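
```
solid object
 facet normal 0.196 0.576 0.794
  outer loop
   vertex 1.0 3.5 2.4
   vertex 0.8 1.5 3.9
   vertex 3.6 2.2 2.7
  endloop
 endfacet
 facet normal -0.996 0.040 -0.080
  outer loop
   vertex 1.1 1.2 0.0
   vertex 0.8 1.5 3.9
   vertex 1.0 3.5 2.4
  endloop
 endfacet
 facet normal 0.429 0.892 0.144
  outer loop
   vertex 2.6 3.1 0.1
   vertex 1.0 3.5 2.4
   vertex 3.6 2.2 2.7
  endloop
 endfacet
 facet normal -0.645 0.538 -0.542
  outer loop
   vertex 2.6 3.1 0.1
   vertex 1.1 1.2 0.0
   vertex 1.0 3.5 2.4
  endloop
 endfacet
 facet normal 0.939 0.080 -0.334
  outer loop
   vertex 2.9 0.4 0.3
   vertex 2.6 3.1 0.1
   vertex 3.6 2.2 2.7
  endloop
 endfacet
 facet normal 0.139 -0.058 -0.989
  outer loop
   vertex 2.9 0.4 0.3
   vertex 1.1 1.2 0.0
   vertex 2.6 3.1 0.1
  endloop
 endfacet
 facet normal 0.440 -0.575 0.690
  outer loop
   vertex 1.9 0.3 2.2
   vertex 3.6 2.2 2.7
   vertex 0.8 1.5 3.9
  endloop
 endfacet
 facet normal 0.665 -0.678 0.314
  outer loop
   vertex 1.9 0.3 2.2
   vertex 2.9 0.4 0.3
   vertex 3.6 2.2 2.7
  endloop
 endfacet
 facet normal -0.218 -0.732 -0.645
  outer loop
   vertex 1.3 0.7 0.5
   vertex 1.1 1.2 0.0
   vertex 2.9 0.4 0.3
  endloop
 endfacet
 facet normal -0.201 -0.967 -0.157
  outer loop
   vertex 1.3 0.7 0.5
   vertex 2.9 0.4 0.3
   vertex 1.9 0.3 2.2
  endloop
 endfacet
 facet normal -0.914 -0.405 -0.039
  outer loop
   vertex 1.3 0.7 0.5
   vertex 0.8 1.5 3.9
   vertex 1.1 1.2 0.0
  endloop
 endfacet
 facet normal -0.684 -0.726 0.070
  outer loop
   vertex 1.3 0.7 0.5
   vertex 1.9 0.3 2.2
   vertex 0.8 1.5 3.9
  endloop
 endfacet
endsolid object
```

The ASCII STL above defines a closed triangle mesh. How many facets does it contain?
12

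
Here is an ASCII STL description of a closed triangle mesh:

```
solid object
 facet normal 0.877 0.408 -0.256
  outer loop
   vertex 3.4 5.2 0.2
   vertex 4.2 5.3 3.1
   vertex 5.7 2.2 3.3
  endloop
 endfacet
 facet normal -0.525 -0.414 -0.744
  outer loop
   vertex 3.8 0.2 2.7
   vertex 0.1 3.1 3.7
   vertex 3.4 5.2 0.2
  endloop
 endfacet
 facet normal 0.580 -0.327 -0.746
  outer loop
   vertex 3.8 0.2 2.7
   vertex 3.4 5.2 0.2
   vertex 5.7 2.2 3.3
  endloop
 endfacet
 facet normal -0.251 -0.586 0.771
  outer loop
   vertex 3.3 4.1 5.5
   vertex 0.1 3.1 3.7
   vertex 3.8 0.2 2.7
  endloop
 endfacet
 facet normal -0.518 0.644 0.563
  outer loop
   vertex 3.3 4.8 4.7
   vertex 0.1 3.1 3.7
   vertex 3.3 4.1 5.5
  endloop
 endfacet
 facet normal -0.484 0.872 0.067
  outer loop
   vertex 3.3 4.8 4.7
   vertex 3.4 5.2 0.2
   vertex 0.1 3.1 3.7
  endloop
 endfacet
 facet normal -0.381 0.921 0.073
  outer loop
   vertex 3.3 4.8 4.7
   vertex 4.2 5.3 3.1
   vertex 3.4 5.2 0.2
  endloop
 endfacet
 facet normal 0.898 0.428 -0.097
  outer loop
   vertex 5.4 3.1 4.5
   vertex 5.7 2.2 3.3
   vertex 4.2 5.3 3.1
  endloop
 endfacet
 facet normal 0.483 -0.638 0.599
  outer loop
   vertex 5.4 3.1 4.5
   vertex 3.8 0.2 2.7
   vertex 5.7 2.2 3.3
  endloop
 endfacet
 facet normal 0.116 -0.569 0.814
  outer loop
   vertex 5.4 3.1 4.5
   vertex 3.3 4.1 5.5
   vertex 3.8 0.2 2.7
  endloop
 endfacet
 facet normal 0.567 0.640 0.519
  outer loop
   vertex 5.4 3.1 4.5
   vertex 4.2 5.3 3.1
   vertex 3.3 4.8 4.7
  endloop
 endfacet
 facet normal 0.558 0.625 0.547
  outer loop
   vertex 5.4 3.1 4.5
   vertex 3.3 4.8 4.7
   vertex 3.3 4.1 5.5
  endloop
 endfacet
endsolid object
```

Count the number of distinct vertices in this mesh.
8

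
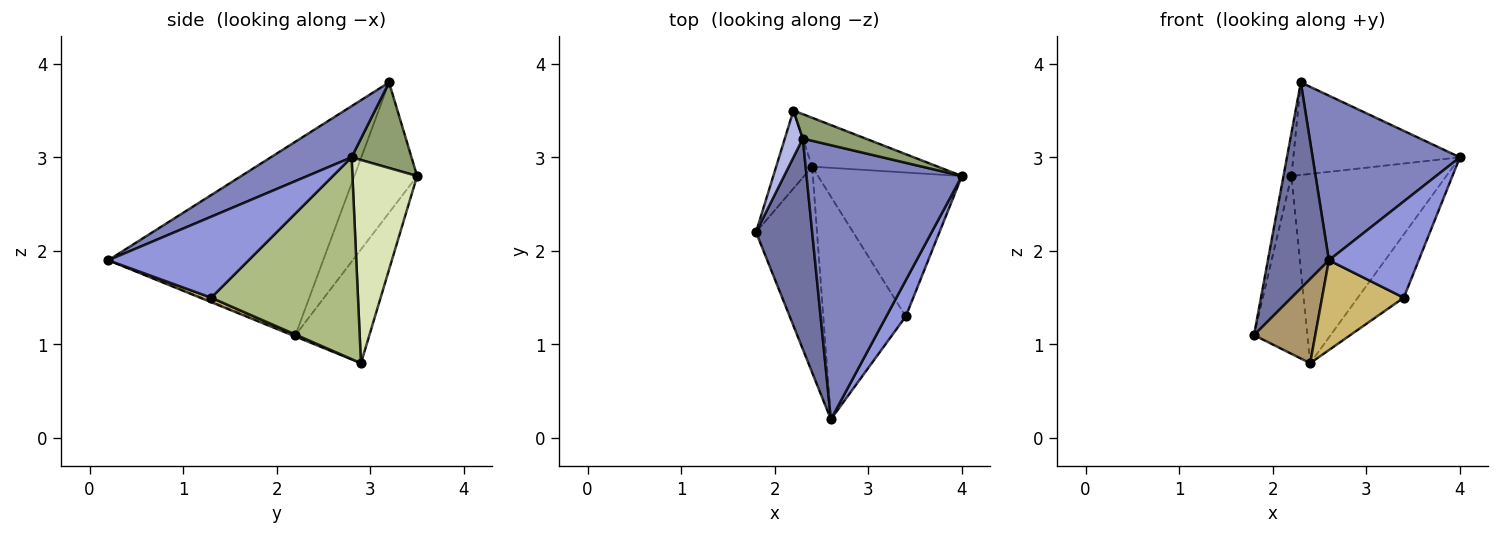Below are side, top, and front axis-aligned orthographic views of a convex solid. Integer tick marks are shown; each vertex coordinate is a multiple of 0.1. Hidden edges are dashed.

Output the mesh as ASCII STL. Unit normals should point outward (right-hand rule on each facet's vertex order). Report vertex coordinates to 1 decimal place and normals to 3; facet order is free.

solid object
 facet normal -0.927 -0.263 0.269
  outer loop
   vertex 2.3 3.2 3.8
   vertex 1.8 2.2 1.1
   vertex 2.6 0.2 1.9
  endloop
 endfacet
 facet normal 0.272 -0.495 0.825
  outer loop
   vertex 2.3 3.2 3.8
   vertex 2.6 0.2 1.9
   vertex 4.0 2.8 3.0
  endloop
 endfacet
 facet normal 0.826 -0.528 0.198
  outer loop
   vertex 3.4 1.3 1.5
   vertex 4.0 2.8 3.0
   vertex 2.6 0.2 1.9
  endloop
 endfacet
 facet normal -0.983 0.125 0.136
  outer loop
   vertex 2.2 3.5 2.8
   vertex 1.8 2.2 1.1
   vertex 2.3 3.2 3.8
  endloop
 endfacet
 facet normal 0.328 0.913 0.241
  outer loop
   vertex 2.2 3.5 2.8
   vertex 2.3 3.2 3.8
   vertex 4.0 2.8 3.0
  endloop
 endfacet
 facet normal 0.789 0.247 -0.563
  outer loop
   vertex 2.4 2.9 0.8
   vertex 4.0 2.8 3.0
   vertex 3.4 1.3 1.5
  endloop
 endfacet
 facet normal -0.785 0.567 -0.249
  outer loop
   vertex 2.4 2.9 0.8
   vertex 1.8 2.2 1.1
   vertex 2.2 3.5 2.8
  endloop
 endfacet
 facet normal 0.375 0.898 -0.232
  outer loop
   vertex 2.4 2.9 0.8
   vertex 2.2 3.5 2.8
   vertex 4.0 2.8 3.0
  endloop
 endfacet
 facet normal -0.021 -0.379 -0.925
  outer loop
   vertex 2.4 2.9 0.8
   vertex 2.6 0.2 1.9
   vertex 1.8 2.2 1.1
  endloop
 endfacet
 facet normal 0.051 -0.374 -0.926
  outer loop
   vertex 2.4 2.9 0.8
   vertex 3.4 1.3 1.5
   vertex 2.6 0.2 1.9
  endloop
 endfacet
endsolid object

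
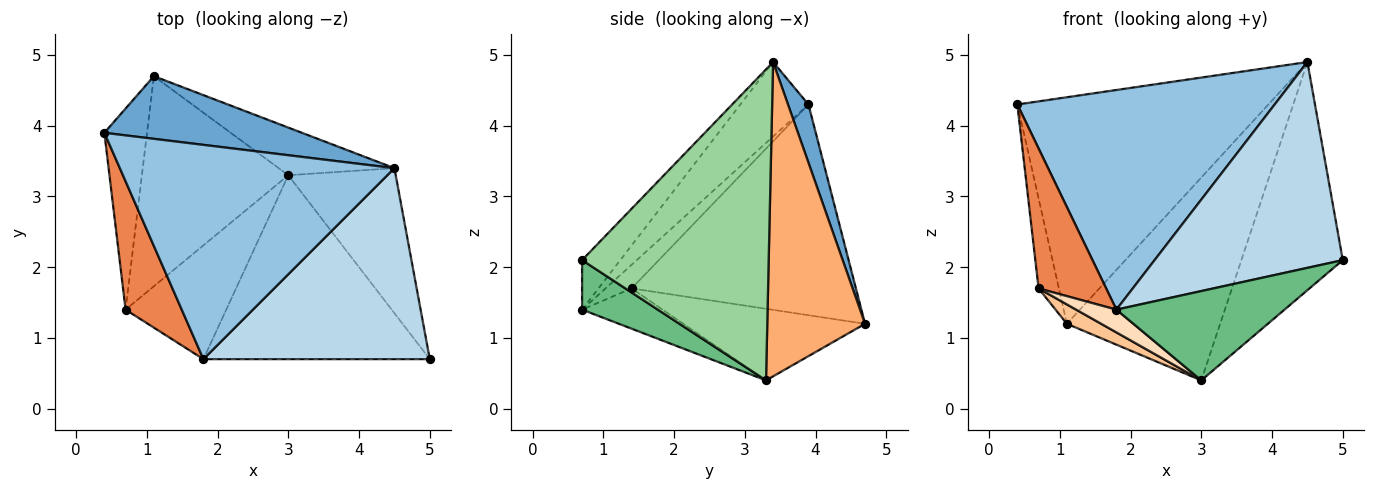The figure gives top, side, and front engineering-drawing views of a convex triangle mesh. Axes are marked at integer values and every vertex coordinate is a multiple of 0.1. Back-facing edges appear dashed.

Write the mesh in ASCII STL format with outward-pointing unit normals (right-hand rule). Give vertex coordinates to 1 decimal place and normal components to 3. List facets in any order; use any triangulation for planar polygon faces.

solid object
 facet normal 0.078 0.961 0.266
  outer loop
   vertex 1.1 4.7 1.2
   vertex 0.4 3.9 4.3
   vertex 4.5 3.4 4.9
  endloop
 endfacet
 facet normal -0.186 -0.703 0.686
  outer loop
   vertex 1.8 0.7 1.4
   vertex 4.5 3.4 4.9
   vertex 0.4 3.9 4.3
  endloop
 endfacet
 facet normal -0.147 -0.725 0.673
  outer loop
   vertex 1.8 0.7 1.4
   vertex 5.0 0.7 2.1
   vertex 4.5 3.4 4.9
  endloop
 endfacet
 facet normal -0.976 0.088 -0.198
  outer loop
   vertex 0.7 1.4 1.7
   vertex 0.4 3.9 4.3
   vertex 1.1 4.7 1.2
  endloop
 endfacet
 facet normal -0.274 -0.709 0.650
  outer loop
   vertex 0.7 1.4 1.7
   vertex 1.8 0.7 1.4
   vertex 0.4 3.9 4.3
  endloop
 endfacet
 facet normal 0.528 0.827 -0.194
  outer loop
   vertex 3.0 3.3 0.4
   vertex 1.1 4.7 1.2
   vertex 4.5 3.4 4.9
  endloop
 endfacet
 facet normal -0.438 -0.083 -0.895
  outer loop
   vertex 3.0 3.3 0.4
   vertex 0.7 1.4 1.7
   vertex 1.1 4.7 1.2
  endloop
 endfacet
 facet normal -0.365 -0.183 -0.913
  outer loop
   vertex 3.0 3.3 0.4
   vertex 1.8 0.7 1.4
   vertex 0.7 1.4 1.7
  endloop
 endfacet
 facet normal 0.193 -0.429 -0.883
  outer loop
   vertex 3.0 3.3 0.4
   vertex 5.0 0.7 2.1
   vertex 1.8 0.7 1.4
  endloop
 endfacet
 facet normal 0.841 0.457 -0.290
  outer loop
   vertex 3.0 3.3 0.4
   vertex 4.5 3.4 4.9
   vertex 5.0 0.7 2.1
  endloop
 endfacet
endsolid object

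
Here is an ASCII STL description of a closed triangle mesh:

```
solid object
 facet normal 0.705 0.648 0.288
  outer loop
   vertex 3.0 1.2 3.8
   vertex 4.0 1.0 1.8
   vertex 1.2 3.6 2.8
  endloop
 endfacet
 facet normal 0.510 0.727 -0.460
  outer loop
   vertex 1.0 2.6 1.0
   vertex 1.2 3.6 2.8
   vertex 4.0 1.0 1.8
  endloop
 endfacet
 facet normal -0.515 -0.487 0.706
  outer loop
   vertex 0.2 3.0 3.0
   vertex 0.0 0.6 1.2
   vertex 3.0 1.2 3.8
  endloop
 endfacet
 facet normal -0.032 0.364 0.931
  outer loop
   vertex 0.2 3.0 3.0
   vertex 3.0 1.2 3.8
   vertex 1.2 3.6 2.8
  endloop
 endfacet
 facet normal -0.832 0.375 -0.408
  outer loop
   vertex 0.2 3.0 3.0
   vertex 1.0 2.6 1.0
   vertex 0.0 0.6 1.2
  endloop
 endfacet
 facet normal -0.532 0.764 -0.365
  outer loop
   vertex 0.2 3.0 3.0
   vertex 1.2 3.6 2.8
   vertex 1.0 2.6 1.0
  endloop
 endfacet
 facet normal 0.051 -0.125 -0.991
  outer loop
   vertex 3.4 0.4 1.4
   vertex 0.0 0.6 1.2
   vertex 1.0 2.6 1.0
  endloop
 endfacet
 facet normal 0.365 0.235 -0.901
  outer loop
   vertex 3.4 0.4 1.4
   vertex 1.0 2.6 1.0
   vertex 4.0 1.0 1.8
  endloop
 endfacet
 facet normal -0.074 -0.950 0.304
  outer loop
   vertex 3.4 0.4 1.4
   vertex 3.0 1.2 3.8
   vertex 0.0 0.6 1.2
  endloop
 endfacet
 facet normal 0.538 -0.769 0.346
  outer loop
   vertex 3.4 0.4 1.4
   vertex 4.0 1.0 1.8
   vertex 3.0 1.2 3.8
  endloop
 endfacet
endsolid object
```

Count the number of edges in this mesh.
15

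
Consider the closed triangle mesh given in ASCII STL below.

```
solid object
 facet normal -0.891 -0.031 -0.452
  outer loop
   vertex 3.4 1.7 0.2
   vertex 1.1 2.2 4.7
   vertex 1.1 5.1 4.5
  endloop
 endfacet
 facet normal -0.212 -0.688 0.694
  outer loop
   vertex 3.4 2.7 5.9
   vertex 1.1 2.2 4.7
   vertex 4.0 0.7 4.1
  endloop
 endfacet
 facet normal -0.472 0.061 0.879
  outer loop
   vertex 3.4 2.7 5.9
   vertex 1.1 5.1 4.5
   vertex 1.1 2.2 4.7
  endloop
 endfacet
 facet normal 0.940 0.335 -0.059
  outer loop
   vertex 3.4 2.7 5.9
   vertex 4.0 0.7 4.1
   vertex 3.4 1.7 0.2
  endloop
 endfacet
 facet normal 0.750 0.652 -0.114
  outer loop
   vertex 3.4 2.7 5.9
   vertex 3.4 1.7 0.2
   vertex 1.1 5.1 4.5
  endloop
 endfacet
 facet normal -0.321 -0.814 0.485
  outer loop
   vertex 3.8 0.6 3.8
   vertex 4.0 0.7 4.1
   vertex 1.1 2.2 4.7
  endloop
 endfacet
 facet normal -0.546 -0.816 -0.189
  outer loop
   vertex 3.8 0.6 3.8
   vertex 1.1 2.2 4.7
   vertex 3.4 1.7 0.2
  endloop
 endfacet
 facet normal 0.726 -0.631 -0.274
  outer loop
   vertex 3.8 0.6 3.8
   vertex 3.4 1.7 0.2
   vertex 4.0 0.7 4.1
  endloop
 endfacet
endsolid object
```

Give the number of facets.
8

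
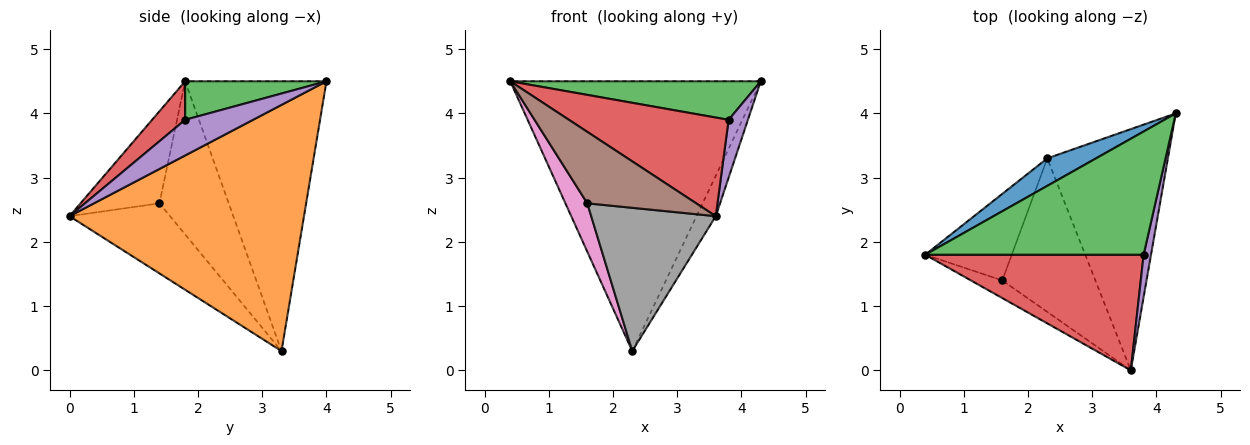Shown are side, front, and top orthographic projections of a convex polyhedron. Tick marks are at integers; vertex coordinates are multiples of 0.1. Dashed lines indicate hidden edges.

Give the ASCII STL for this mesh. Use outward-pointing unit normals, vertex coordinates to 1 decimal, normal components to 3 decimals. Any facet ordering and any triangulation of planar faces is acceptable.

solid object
 facet normal -0.489 0.868 0.088
  outer loop
   vertex 2.3 3.3 0.3
   vertex 0.4 1.8 4.5
   vertex 4.3 4.0 4.5
  endloop
 endfacet
 facet normal 0.896 0.074 -0.439
  outer loop
   vertex 2.3 3.3 0.3
   vertex 4.3 4.0 4.5
   vertex 3.6 0.0 2.4
  endloop
 endfacet
 facet normal 0.166 -0.294 0.941
  outer loop
   vertex 3.8 1.8 3.9
   vertex 4.3 4.0 4.5
   vertex 0.4 1.8 4.5
  endloop
 endfacet
 facet normal 0.133 -0.643 0.754
  outer loop
   vertex 3.8 1.8 3.9
   vertex 0.4 1.8 4.5
   vertex 3.6 0.0 2.4
  endloop
 endfacet
 facet normal 0.943 -0.268 0.195
  outer loop
   vertex 3.8 1.8 3.9
   vertex 3.6 0.0 2.4
   vertex 4.3 4.0 4.5
  endloop
 endfacet
 facet normal -0.575 -0.794 -0.196
  outer loop
   vertex 1.6 1.4 2.6
   vertex 3.6 0.0 2.4
   vertex 0.4 1.8 4.5
  endloop
 endfacet
 facet normal -0.839 -0.265 -0.474
  outer loop
   vertex 1.6 1.4 2.6
   vertex 0.4 1.8 4.5
   vertex 2.3 3.3 0.3
  endloop
 endfacet
 facet normal -0.482 -0.598 -0.640
  outer loop
   vertex 1.6 1.4 2.6
   vertex 2.3 3.3 0.3
   vertex 3.6 0.0 2.4
  endloop
 endfacet
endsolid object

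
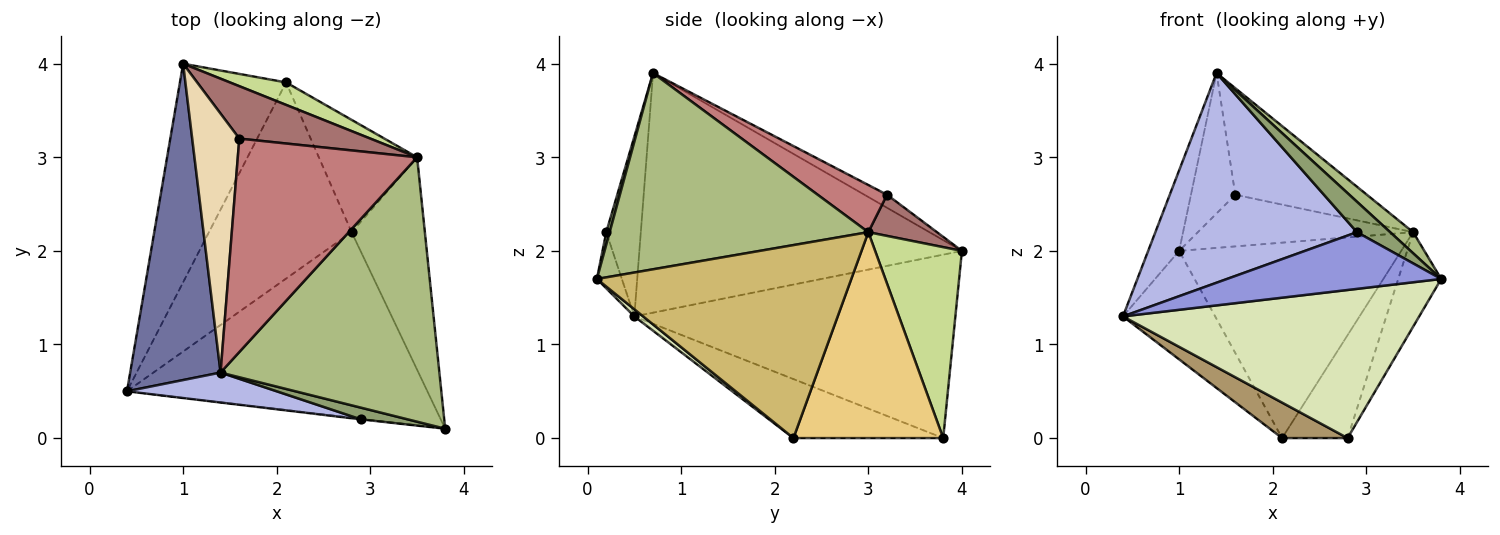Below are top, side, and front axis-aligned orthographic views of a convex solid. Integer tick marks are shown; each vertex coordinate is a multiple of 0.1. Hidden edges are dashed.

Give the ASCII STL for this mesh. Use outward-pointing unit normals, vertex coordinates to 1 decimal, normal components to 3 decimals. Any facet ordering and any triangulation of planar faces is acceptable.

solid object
 facet normal -0.932 0.089 0.352
  outer loop
   vertex 1.4 0.7 3.9
   vertex 1.0 4.0 2.0
   vertex 0.4 0.5 1.3
  endloop
 endfacet
 facet normal -0.840 0.241 -0.486
  outer loop
   vertex 2.1 3.8 0.0
   vertex 0.4 0.5 1.3
   vertex 1.0 4.0 2.0
  endloop
 endfacet
 facet normal -0.116 -0.993 -0.010
  outer loop
   vertex 2.9 0.2 2.2
   vertex 0.4 0.5 1.3
   vertex 3.8 0.1 1.7
  endloop
 endfacet
 facet normal -0.167 -0.976 0.139
  outer loop
   vertex 2.9 0.2 2.2
   vertex 1.4 0.7 3.9
   vertex 0.4 0.5 1.3
  endloop
 endfacet
 facet normal 0.095 -0.929 0.357
  outer loop
   vertex 2.9 0.2 2.2
   vertex 3.8 0.1 1.7
   vertex 1.4 0.7 3.9
  endloop
 endfacet
 facet normal 0.666 -0.059 0.743
  outer loop
   vertex 3.5 3.0 2.2
   vertex 1.4 0.7 3.9
   vertex 3.8 0.1 1.7
  endloop
 endfacet
 facet normal 0.362 0.926 0.106
  outer loop
   vertex 3.5 3.0 2.2
   vertex 2.1 3.8 0.0
   vertex 1.0 4.0 2.0
  endloop
 endfacet
 facet normal 0.019 -0.624 -0.781
  outer loop
   vertex 2.8 2.2 0.0
   vertex 3.8 0.1 1.7
   vertex 0.4 0.5 1.3
  endloop
 endfacet
 facet normal -0.377 -0.165 -0.911
  outer loop
   vertex 2.8 2.2 0.0
   vertex 0.4 0.5 1.3
   vertex 2.1 3.8 0.0
  endloop
 endfacet
 facet normal 0.923 0.156 -0.351
  outer loop
   vertex 2.8 2.2 0.0
   vertex 3.5 3.0 2.2
   vertex 3.8 0.1 1.7
  endloop
 endfacet
 facet normal 0.839 0.367 -0.401
  outer loop
   vertex 2.8 2.2 0.0
   vertex 2.1 3.8 0.0
   vertex 3.5 3.0 2.2
  endloop
 endfacet
 facet normal -0.237 0.463 0.854
  outer loop
   vertex 1.6 3.2 2.6
   vertex 1.0 4.0 2.0
   vertex 1.4 0.7 3.9
  endloop
 endfacet
 facet normal 0.218 0.685 0.695
  outer loop
   vertex 1.6 3.2 2.6
   vertex 3.5 3.0 2.2
   vertex 1.0 4.0 2.0
  endloop
 endfacet
 facet normal 0.229 0.435 0.871
  outer loop
   vertex 1.6 3.2 2.6
   vertex 1.4 0.7 3.9
   vertex 3.5 3.0 2.2
  endloop
 endfacet
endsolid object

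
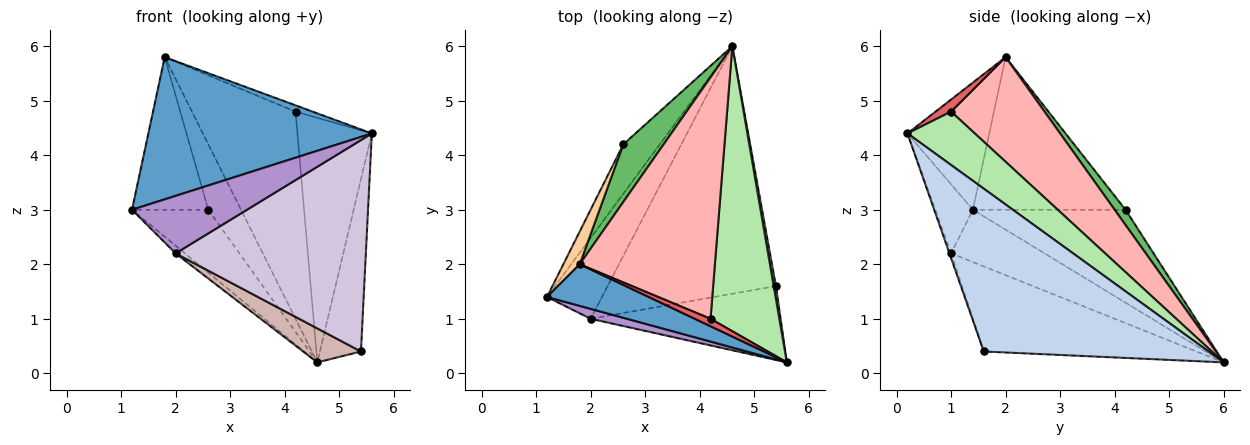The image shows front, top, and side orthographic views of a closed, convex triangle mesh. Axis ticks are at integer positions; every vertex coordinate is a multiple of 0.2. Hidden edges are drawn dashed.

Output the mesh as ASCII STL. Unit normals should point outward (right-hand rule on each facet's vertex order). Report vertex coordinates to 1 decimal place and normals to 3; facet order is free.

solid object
 facet normal -0.331 -0.906 0.265
  outer loop
   vertex 1.8 2.0 5.8
   vertex 1.2 1.4 3.0
   vertex 5.6 0.2 4.4
  endloop
 endfacet
 facet normal 0.984 0.179 0.014
  outer loop
   vertex 5.4 1.6 0.4
   vertex 4.6 6.0 0.2
   vertex 5.6 0.2 4.4
  endloop
 endfacet
 facet normal -0.844 0.422 -0.332
  outer loop
   vertex 2.6 4.2 3.0
   vertex 4.6 6.0 0.2
   vertex 1.2 1.4 3.0
  endloop
 endfacet
 facet normal -0.890 0.445 0.095
  outer loop
   vertex 2.6 4.2 3.0
   vertex 1.2 1.4 3.0
   vertex 1.8 2.0 5.8
  endloop
 endfacet
 facet normal 0.243 0.728 0.641
  outer loop
   vertex 2.6 4.2 3.0
   vertex 1.8 2.0 5.8
   vertex 4.6 6.0 0.2
  endloop
 endfacet
 facet normal 0.507 0.561 0.654
  outer loop
   vertex 4.2 1.0 4.8
   vertex 5.6 0.2 4.4
   vertex 4.6 6.0 0.2
  endloop
 endfacet
 facet normal 0.506 0.557 0.658
  outer loop
   vertex 4.2 1.0 4.8
   vertex 1.8 2.0 5.8
   vertex 5.6 0.2 4.4
  endloop
 endfacet
 facet normal 0.507 0.561 0.654
  outer loop
   vertex 4.2 1.0 4.8
   vertex 4.6 6.0 0.2
   vertex 1.8 2.0 5.8
  endloop
 endfacet
 facet normal -0.307 -0.938 0.162
  outer loop
   vertex 2.0 1.0 2.2
   vertex 5.6 0.2 4.4
   vertex 1.2 1.4 3.0
  endloop
 endfacet
 facet normal -0.008 -0.944 -0.330
  outer loop
   vertex 2.0 1.0 2.2
   vertex 5.4 1.6 0.4
   vertex 5.6 0.2 4.4
  endloop
 endfacet
 facet normal -0.688 0.069 -0.722
  outer loop
   vertex 2.0 1.0 2.2
   vertex 1.2 1.4 3.0
   vertex 4.6 6.0 0.2
  endloop
 endfacet
 facet normal -0.448 -0.122 -0.886
  outer loop
   vertex 2.0 1.0 2.2
   vertex 4.6 6.0 0.2
   vertex 5.4 1.6 0.4
  endloop
 endfacet
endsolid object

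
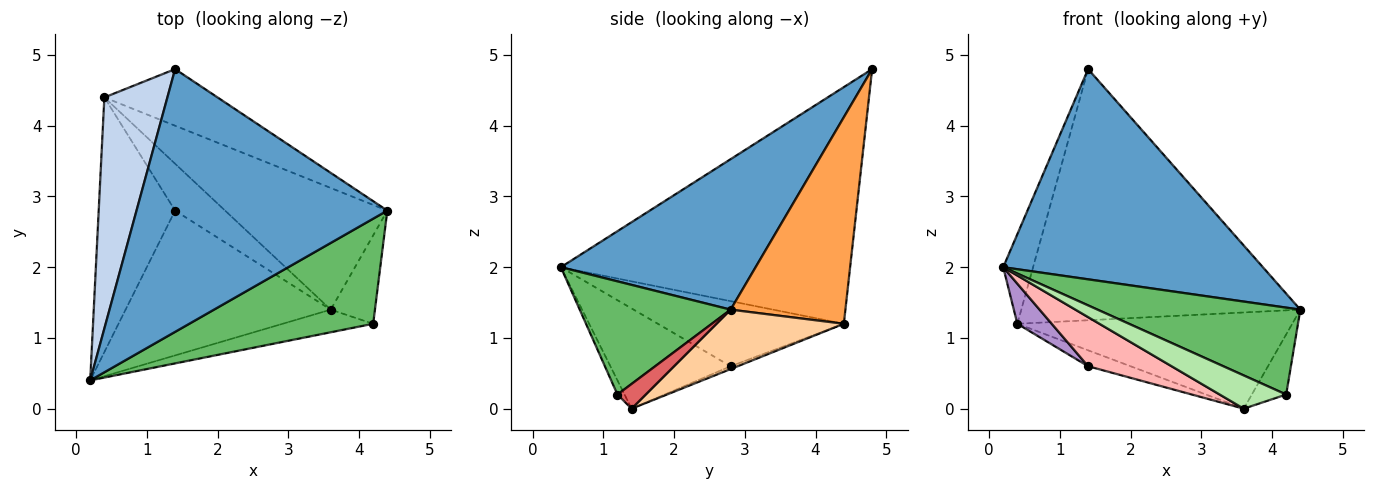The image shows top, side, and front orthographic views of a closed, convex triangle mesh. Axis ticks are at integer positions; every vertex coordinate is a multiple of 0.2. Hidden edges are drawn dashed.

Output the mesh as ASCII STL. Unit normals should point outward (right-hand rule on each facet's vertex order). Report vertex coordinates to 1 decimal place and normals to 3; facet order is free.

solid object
 facet normal 0.424 -0.566 0.707
  outer loop
   vertex 1.4 4.8 4.8
   vertex 0.2 0.4 2.0
   vertex 4.4 2.8 1.4
  endloop
 endfacet
 facet normal -0.962 0.099 0.256
  outer loop
   vertex 0.4 4.4 1.2
   vertex 0.2 0.4 2.0
   vertex 1.4 4.8 4.8
  endloop
 endfacet
 facet normal 0.372 0.905 -0.204
  outer loop
   vertex 0.4 4.4 1.2
   vertex 1.4 4.8 4.8
   vertex 4.4 2.8 1.4
  endloop
 endfacet
 facet normal 0.276 0.596 -0.754
  outer loop
   vertex 0.4 4.4 1.2
   vertex 4.4 2.8 1.4
   vertex 3.6 1.4 0.0
  endloop
 endfacet
 facet normal 0.428 -0.576 0.696
  outer loop
   vertex 4.2 1.2 0.2
   vertex 4.4 2.8 1.4
   vertex 0.2 0.4 2.0
  endloop
 endfacet
 facet normal -0.088 -0.823 -0.561
  outer loop
   vertex 4.2 1.2 0.2
   vertex 0.2 0.4 2.0
   vertex 3.6 1.4 0.0
  endloop
 endfacet
 facet normal 0.420 0.510 -0.750
  outer loop
   vertex 4.2 1.2 0.2
   vertex 3.6 1.4 0.0
   vertex 4.4 2.8 1.4
  endloop
 endfacet
 facet normal -0.420 -0.291 -0.860
  outer loop
   vertex 1.4 2.8 0.6
   vertex 3.6 1.4 0.0
   vertex 0.2 0.4 2.0
  endloop
 endfacet
 facet normal -0.644 -0.119 -0.756
  outer loop
   vertex 1.4 2.8 0.6
   vertex 0.2 0.4 2.0
   vertex 0.4 4.4 1.2
  endloop
 endfacet
 facet normal -0.054 0.321 -0.946
  outer loop
   vertex 1.4 2.8 0.6
   vertex 0.4 4.4 1.2
   vertex 3.6 1.4 0.0
  endloop
 endfacet
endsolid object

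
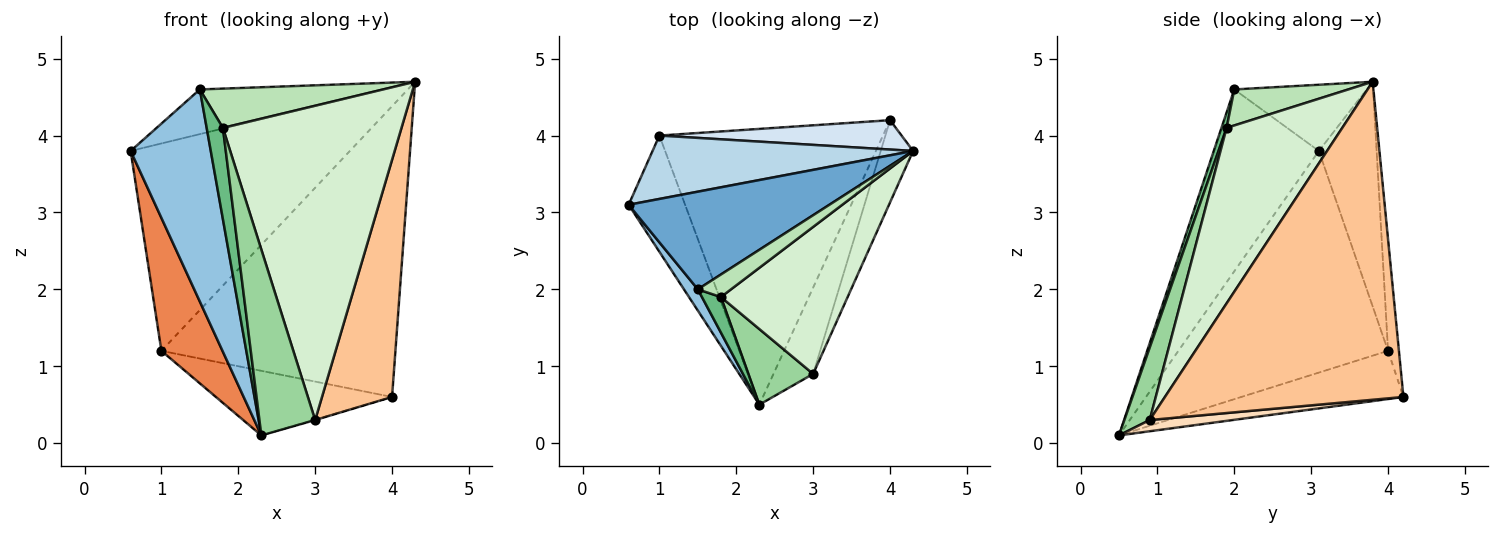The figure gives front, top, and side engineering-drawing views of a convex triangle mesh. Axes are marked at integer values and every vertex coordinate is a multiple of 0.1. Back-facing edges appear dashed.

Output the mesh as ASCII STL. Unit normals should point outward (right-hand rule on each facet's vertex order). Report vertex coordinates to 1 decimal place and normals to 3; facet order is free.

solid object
 facet normal -0.287 0.398 0.871
  outer loop
   vertex 1.5 2.0 4.6
   vertex 4.3 3.8 4.7
   vertex 0.6 3.1 3.8
  endloop
 endfacet
 facet normal -0.794 -0.605 0.061
  outer loop
   vertex 1.5 2.0 4.6
   vertex 0.6 3.1 3.8
   vertex 2.3 0.5 0.1
  endloop
 endfacet
 facet normal -0.244 0.927 0.283
  outer loop
   vertex 1.0 4.0 1.2
   vertex 0.6 3.1 3.8
   vertex 4.3 3.8 4.7
  endloop
 endfacet
 facet normal -0.046 0.994 0.100
  outer loop
   vertex 1.0 4.0 1.2
   vertex 4.3 3.8 4.7
   vertex 4.0 4.2 0.6
  endloop
 endfacet
 facet normal -0.933 -0.272 -0.238
  outer loop
   vertex 1.0 4.0 1.2
   vertex 2.3 0.5 0.1
   vertex 0.6 3.1 3.8
  endloop
 endfacet
 facet normal -0.205 0.223 -0.953
  outer loop
   vertex 1.0 4.0 1.2
   vertex 4.0 4.2 0.6
   vertex 2.3 0.5 0.1
  endloop
 endfacet
 facet normal 0.955 -0.281 -0.097
  outer loop
   vertex 3.0 0.9 0.3
   vertex 4.0 4.2 0.6
   vertex 4.3 3.8 4.7
  endloop
 endfacet
 facet normal 0.272 0.005 -0.962
  outer loop
   vertex 3.0 0.9 0.3
   vertex 2.3 0.5 0.1
   vertex 4.0 4.2 0.6
  endloop
 endfacet
 facet normal 0.282 -0.894 0.348
  outer loop
   vertex 1.8 1.9 4.1
   vertex 1.5 2.0 4.6
   vertex 2.3 0.5 0.1
  endloop
 endfacet
 facet normal 0.388 -0.854 0.347
  outer loop
   vertex 1.8 1.9 4.1
   vertex 2.3 0.5 0.1
   vertex 3.0 0.9 0.3
  endloop
 endfacet
 facet normal 0.475 -0.763 0.438
  outer loop
   vertex 1.8 1.9 4.1
   vertex 4.3 3.8 4.7
   vertex 1.5 2.0 4.6
  endloop
 endfacet
 facet normal 0.506 -0.781 0.365
  outer loop
   vertex 1.8 1.9 4.1
   vertex 3.0 0.9 0.3
   vertex 4.3 3.8 4.7
  endloop
 endfacet
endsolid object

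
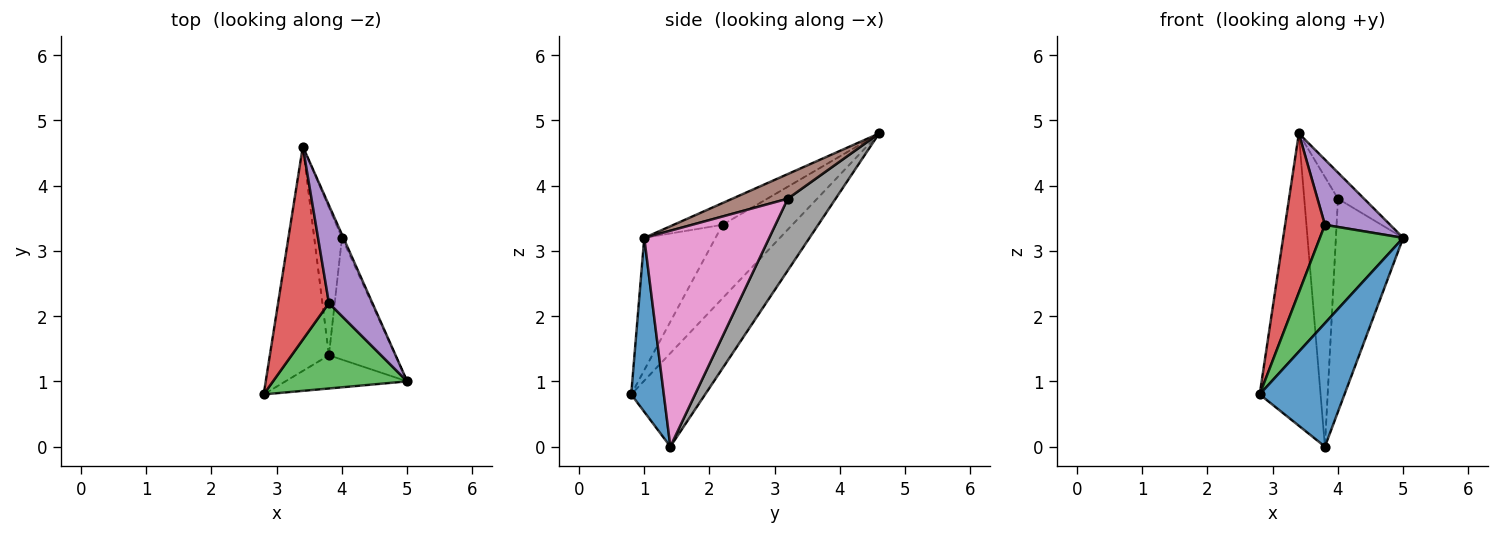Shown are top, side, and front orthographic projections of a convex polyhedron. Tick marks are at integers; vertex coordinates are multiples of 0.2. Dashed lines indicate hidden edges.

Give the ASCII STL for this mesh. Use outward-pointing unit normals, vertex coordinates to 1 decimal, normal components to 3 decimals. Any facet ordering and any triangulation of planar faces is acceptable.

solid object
 facet normal 0.348 -0.905 -0.244
  outer loop
   vertex 3.8 1.4 0.0
   vertex 5.0 1.0 3.2
   vertex 2.8 0.8 0.8
  endloop
 endfacet
 facet normal -0.694 0.571 -0.439
  outer loop
   vertex 3.8 1.4 0.0
   vertex 2.8 0.8 0.8
   vertex 3.4 4.6 4.8
  endloop
 endfacet
 facet normal -0.543 -0.634 0.550
  outer loop
   vertex 3.8 2.2 3.4
   vertex 2.8 0.8 0.8
   vertex 5.0 1.0 3.2
  endloop
 endfacet
 facet normal -0.745 -0.425 0.515
  outer loop
   vertex 3.8 2.2 3.4
   vertex 3.4 4.6 4.8
   vertex 2.8 0.8 0.8
  endloop
 endfacet
 facet normal -0.384 -0.512 0.768
  outer loop
   vertex 3.8 2.2 3.4
   vertex 5.0 1.0 3.2
   vertex 3.4 4.6 4.8
  endloop
 endfacet
 facet normal 0.904 0.425 -0.053
  outer loop
   vertex 4.0 3.2 3.8
   vertex 3.4 4.6 4.8
   vertex 5.0 1.0 3.2
  endloop
 endfacet
 facet normal 0.850 0.458 -0.261
  outer loop
   vertex 4.0 3.2 3.8
   vertex 5.0 1.0 3.2
   vertex 3.8 1.4 0.0
  endloop
 endfacet
 facet normal 0.780 0.549 -0.301
  outer loop
   vertex 4.0 3.2 3.8
   vertex 3.8 1.4 0.0
   vertex 3.4 4.6 4.8
  endloop
 endfacet
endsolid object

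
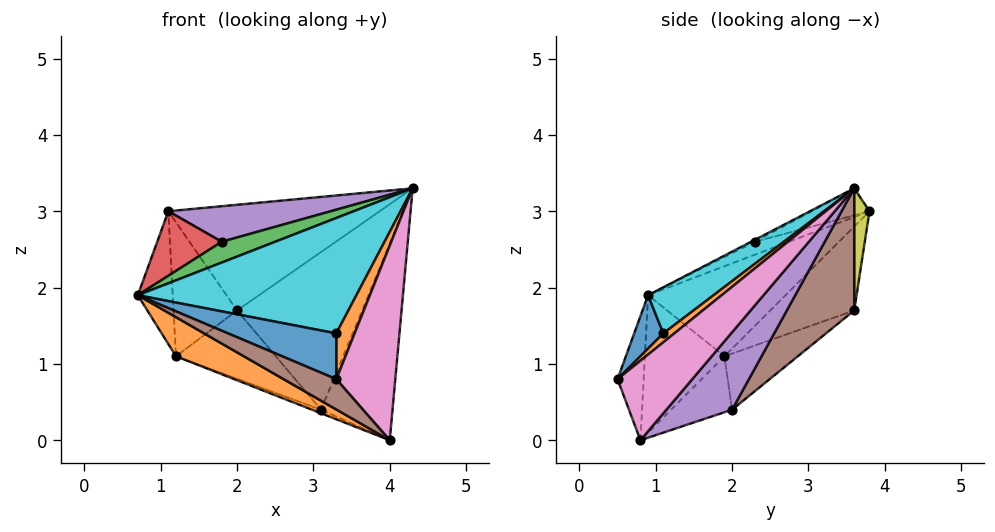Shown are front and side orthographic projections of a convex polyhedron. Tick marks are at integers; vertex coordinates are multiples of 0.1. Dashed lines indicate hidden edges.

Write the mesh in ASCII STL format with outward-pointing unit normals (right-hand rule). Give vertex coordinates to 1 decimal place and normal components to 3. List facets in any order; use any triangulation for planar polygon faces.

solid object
 facet normal -0.929 0.236 -0.285
  outer loop
   vertex 1.2 1.9 1.1
   vertex 0.7 0.9 1.9
   vertex 1.1 3.8 3.0
  endloop
 endfacet
 facet normal -0.467 -0.398 -0.790
  outer loop
   vertex 1.2 1.9 1.1
   vertex 4.0 0.8 0.0
   vertex 0.7 0.9 1.9
  endloop
 endfacet
 facet normal -0.031 -0.428 0.903
  outer loop
   vertex 1.8 2.3 2.6
   vertex 0.7 0.9 1.9
   vertex 4.3 3.6 3.3
  endloop
 endfacet
 facet normal -0.173 -0.328 0.929
  outer loop
   vertex 1.8 2.3 2.6
   vertex 1.1 3.8 3.0
   vertex 0.7 0.9 1.9
  endloop
 endfacet
 facet normal -0.108 -0.303 0.947
  outer loop
   vertex 1.8 2.3 2.6
   vertex 4.3 3.6 3.3
   vertex 1.1 3.8 3.0
  endloop
 endfacet
 facet normal -0.360 -0.725 -0.587
  outer loop
   vertex 3.3 0.5 0.8
   vertex 0.7 0.9 1.9
   vertex 4.0 0.8 0.0
  endloop
 endfacet
 facet normal 0.715 -0.564 0.414
  outer loop
   vertex 3.3 0.5 0.8
   vertex 4.0 0.8 0.0
   vertex 4.3 3.6 3.3
  endloop
 endfacet
 facet normal -0.670 0.507 -0.542
  outer loop
   vertex 2.0 3.6 1.7
   vertex 1.2 1.9 1.1
   vertex 1.1 3.8 3.0
  endloop
 endfacet
 facet normal 0.072 0.992 -0.103
  outer loop
   vertex 2.0 3.6 1.7
   vertex 1.1 3.8 3.0
   vertex 4.3 3.6 3.3
  endloop
 endfacet
 facet normal 0.192 -0.641 0.743
  outer loop
   vertex 3.3 1.1 1.4
   vertex 4.3 3.6 3.3
   vertex 0.7 0.9 1.9
  endloop
 endfacet
 facet normal 0.187 -0.695 0.695
  outer loop
   vertex 3.3 1.1 1.4
   vertex 0.7 0.9 1.9
   vertex 3.3 0.5 0.8
  endloop
 endfacet
 facet normal 0.391 -0.651 0.651
  outer loop
   vertex 3.3 1.1 1.4
   vertex 3.3 0.5 0.8
   vertex 4.3 3.6 3.3
  endloop
 endfacet
 facet normal -0.348 0.051 -0.936
  outer loop
   vertex 3.1 2.0 0.4
   vertex 4.0 0.8 0.0
   vertex 1.2 1.9 1.1
  endloop
 endfacet
 facet normal -0.330 0.448 -0.831
  outer loop
   vertex 3.1 2.0 0.4
   vertex 1.2 1.9 1.1
   vertex 2.0 3.6 1.7
  endloop
 endfacet
 facet normal 0.558 0.607 -0.566
  outer loop
   vertex 3.1 2.0 0.4
   vertex 4.3 3.6 3.3
   vertex 4.0 0.8 0.0
  endloop
 endfacet
 facet normal 0.392 0.727 -0.563
  outer loop
   vertex 3.1 2.0 0.4
   vertex 2.0 3.6 1.7
   vertex 4.3 3.6 3.3
  endloop
 endfacet
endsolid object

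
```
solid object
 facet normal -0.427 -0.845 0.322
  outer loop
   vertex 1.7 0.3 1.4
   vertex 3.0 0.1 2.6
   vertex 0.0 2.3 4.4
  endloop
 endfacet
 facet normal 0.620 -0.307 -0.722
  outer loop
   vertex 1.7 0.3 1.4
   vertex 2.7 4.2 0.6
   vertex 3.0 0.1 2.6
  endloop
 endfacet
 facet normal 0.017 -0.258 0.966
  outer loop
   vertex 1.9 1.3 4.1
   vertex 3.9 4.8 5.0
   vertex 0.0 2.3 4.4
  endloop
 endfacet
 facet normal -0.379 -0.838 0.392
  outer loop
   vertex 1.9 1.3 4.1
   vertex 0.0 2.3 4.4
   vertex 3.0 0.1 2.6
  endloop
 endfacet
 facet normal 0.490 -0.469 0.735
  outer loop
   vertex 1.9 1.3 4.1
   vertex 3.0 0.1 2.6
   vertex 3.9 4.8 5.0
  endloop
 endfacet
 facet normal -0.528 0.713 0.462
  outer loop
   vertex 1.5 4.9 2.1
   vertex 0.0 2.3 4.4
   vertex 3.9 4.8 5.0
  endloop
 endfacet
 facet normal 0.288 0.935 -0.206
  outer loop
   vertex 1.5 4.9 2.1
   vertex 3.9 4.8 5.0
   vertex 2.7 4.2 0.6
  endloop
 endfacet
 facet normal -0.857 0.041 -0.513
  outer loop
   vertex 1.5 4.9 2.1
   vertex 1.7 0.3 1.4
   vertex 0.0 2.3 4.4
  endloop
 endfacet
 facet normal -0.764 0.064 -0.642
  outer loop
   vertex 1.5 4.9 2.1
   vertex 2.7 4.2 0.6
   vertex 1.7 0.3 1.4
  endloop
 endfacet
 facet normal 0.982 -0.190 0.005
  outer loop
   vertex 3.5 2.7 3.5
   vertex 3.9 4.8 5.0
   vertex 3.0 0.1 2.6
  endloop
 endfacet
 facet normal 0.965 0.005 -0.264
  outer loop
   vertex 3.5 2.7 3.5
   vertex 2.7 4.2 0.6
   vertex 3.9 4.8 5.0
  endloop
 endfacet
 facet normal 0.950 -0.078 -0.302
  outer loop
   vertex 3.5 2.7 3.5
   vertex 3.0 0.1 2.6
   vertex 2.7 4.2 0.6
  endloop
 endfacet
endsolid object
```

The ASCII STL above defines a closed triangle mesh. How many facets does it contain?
12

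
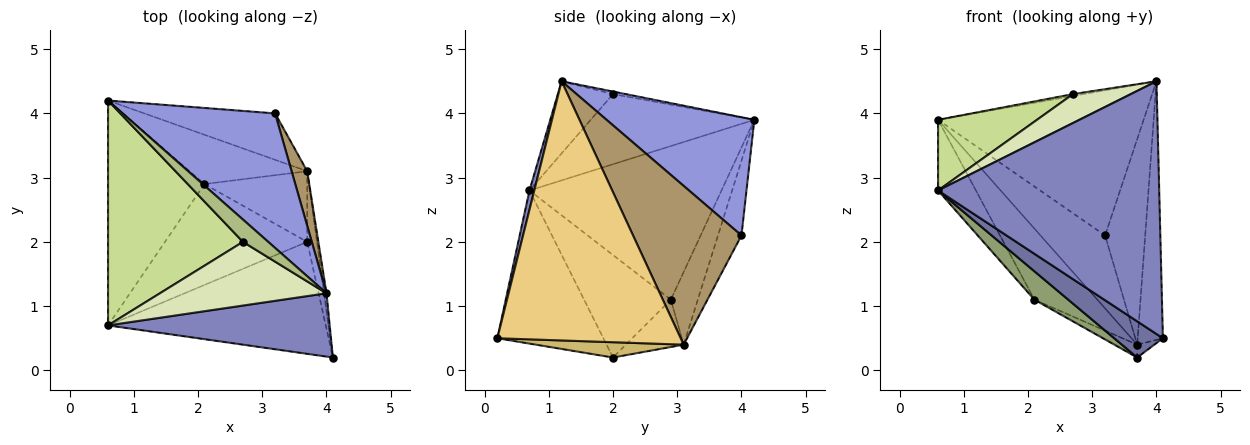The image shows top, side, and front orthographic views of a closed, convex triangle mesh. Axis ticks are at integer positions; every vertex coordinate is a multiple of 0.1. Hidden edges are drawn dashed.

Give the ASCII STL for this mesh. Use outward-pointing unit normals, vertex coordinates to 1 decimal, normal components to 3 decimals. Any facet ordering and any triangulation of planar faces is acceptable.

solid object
 facet normal -0.556 -0.255 -0.791
  outer loop
   vertex 0.6 0.7 2.8
   vertex 3.7 2.0 0.2
   vertex 4.1 0.2 0.5
  endloop
 endfacet
 facet normal 0.021 -0.970 0.243
  outer loop
   vertex 0.6 0.7 2.8
   vertex 4.1 0.2 0.5
   vertex 4.0 1.2 4.5
  endloop
 endfacet
 facet normal 0.466 0.649 0.601
  outer loop
   vertex 3.2 4.0 2.1
   vertex 0.6 4.2 3.9
   vertex 4.0 1.2 4.5
  endloop
 endfacet
 facet normal -0.836 0.165 -0.524
  outer loop
   vertex 2.1 2.9 1.1
   vertex 0.6 0.7 2.8
   vertex 0.6 4.2 3.9
  endloop
 endfacet
 facet normal -0.570 -0.222 -0.791
  outer loop
   vertex 2.1 2.9 1.1
   vertex 3.7 2.0 0.2
   vertex 0.6 0.7 2.8
  endloop
 endfacet
 facet normal -0.101 0.084 0.991
  outer loop
   vertex 2.7 2.0 4.3
   vertex 4.0 1.2 4.5
   vertex 0.6 4.2 3.9
  endloop
 endfacet
 facet normal -0.444 -0.269 0.855
  outer loop
   vertex 2.7 2.0 4.3
   vertex 0.6 4.2 3.9
   vertex 0.6 0.7 2.8
  endloop
 endfacet
 facet normal -0.367 -0.385 0.847
  outer loop
   vertex 2.7 2.0 4.3
   vertex 0.6 0.7 2.8
   vertex 4.0 1.2 4.5
  endloop
 endfacet
 facet normal 0.934 0.345 0.092
  outer loop
   vertex 3.7 3.1 0.4
   vertex 3.2 4.0 2.1
   vertex 4.0 1.2 4.5
  endloop
 endfacet
 facet normal 0.839 0.097 -0.535
  outer loop
   vertex 3.7 3.1 0.4
   vertex 4.1 0.2 0.5
   vertex 3.7 2.0 0.2
  endloop
 endfacet
 facet normal 0.991 0.136 -0.009
  outer loop
   vertex 3.7 3.1 0.4
   vertex 4.0 1.2 4.5
   vertex 4.1 0.2 0.5
  endloop
 endfacet
 facet normal -0.412 0.163 -0.896
  outer loop
   vertex 3.7 3.1 0.4
   vertex 3.7 2.0 0.2
   vertex 2.1 2.9 1.1
  endloop
 endfacet
 facet normal -0.293 0.807 -0.513
  outer loop
   vertex 3.7 3.1 0.4
   vertex 0.6 4.2 3.9
   vertex 3.2 4.0 2.1
  endloop
 endfacet
 facet normal -0.332 0.775 -0.538
  outer loop
   vertex 3.7 3.1 0.4
   vertex 2.1 2.9 1.1
   vertex 0.6 4.2 3.9
  endloop
 endfacet
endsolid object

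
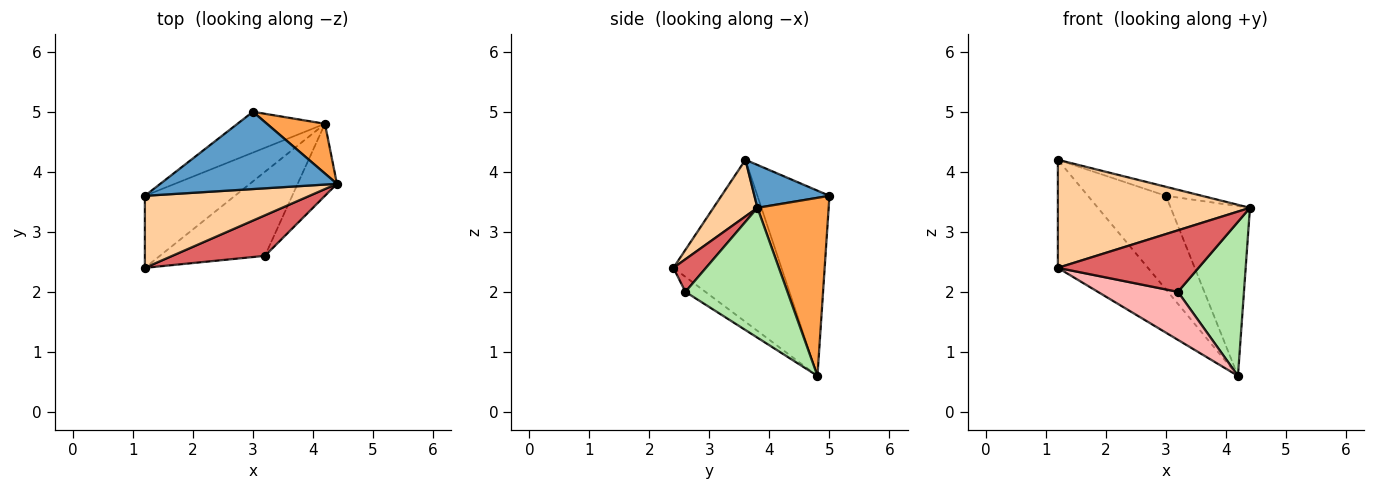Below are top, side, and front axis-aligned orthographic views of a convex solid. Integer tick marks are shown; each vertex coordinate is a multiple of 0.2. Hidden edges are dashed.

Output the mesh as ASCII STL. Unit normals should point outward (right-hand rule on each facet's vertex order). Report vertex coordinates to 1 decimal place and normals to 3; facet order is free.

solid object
 facet normal 0.234 0.112 0.966
  outer loop
   vertex 3.0 5.0 3.6
   vertex 1.2 3.6 4.2
   vertex 4.4 3.8 3.4
  endloop
 endfacet
 facet normal -0.646 0.700 -0.305
  outer loop
   vertex 4.2 4.8 0.6
   vertex 1.2 3.6 4.2
   vertex 3.0 5.0 3.6
  endloop
 endfacet
 facet normal 0.653 0.727 0.213
  outer loop
   vertex 4.2 4.8 0.6
   vertex 3.0 5.0 3.6
   vertex 4.4 3.8 3.4
  endloop
 endfacet
 facet normal 0.187 -0.817 0.545
  outer loop
   vertex 1.2 2.4 2.4
   vertex 4.4 3.8 3.4
   vertex 1.2 3.6 4.2
  endloop
 endfacet
 facet normal -0.707 0.589 -0.393
  outer loop
   vertex 1.2 2.4 2.4
   vertex 1.2 3.6 4.2
   vertex 4.2 4.8 0.6
  endloop
 endfacet
 facet normal 0.814 -0.527 -0.246
  outer loop
   vertex 3.2 2.6 2.0
   vertex 4.2 4.8 0.6
   vertex 4.4 3.8 3.4
  endloop
 endfacet
 facet normal 0.190 -0.820 0.540
  outer loop
   vertex 3.2 2.6 2.0
   vertex 4.4 3.8 3.4
   vertex 1.2 2.4 2.4
  endloop
 endfacet
 facet normal -0.123 -0.492 -0.862
  outer loop
   vertex 3.2 2.6 2.0
   vertex 1.2 2.4 2.4
   vertex 4.2 4.8 0.6
  endloop
 endfacet
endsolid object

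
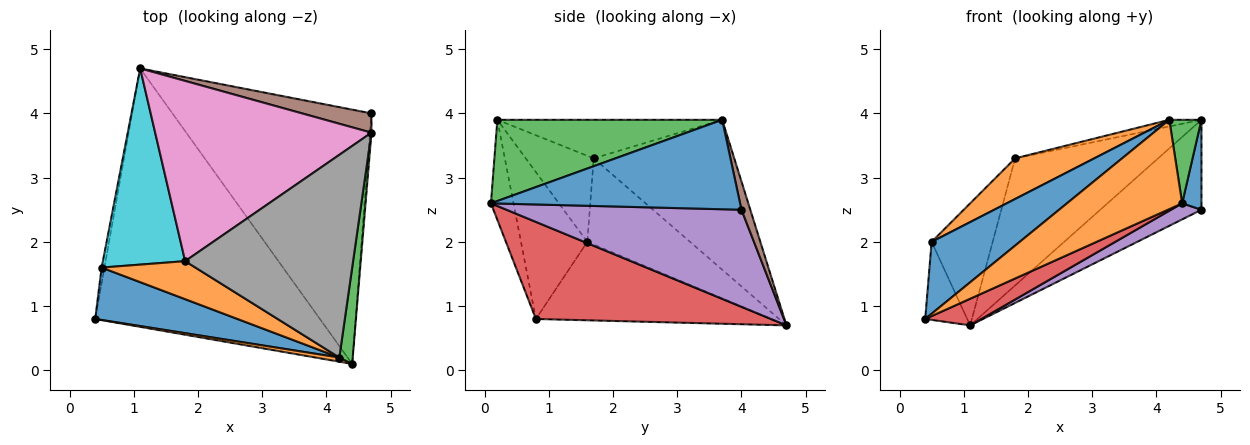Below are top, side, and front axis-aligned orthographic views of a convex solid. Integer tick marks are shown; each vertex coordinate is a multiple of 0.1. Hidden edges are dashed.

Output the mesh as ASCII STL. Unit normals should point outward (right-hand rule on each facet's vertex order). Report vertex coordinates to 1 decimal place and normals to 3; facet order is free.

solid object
 facet normal 0.997 -0.077 -0.017
  outer loop
   vertex 4.7 3.7 3.9
   vertex 4.4 0.1 2.6
   vertex 4.7 4.0 2.5
  endloop
 endfacet
 facet normal -0.192 -0.980 0.046
  outer loop
   vertex 4.2 0.2 3.9
   vertex 0.4 0.8 0.8
   vertex 4.4 0.1 2.6
  endloop
 endfacet
 facet normal 0.977 -0.140 0.161
  outer loop
   vertex 4.2 0.2 3.9
   vertex 4.4 0.1 2.6
   vertex 4.7 3.7 3.9
  endloop
 endfacet
 facet normal 0.395 -0.094 -0.914
  outer loop
   vertex 1.1 4.7 0.7
   vertex 4.4 0.1 2.6
   vertex 0.4 0.8 0.8
  endloop
 endfacet
 facet normal 0.438 -0.057 -0.897
  outer loop
   vertex 1.1 4.7 0.7
   vertex 4.7 4.0 2.5
   vertex 4.4 0.1 2.6
  endloop
 endfacet
 facet normal 0.085 0.974 0.209
  outer loop
   vertex 1.1 4.7 0.7
   vertex 4.7 3.7 3.9
   vertex 4.7 4.0 2.5
  endloop
 endfacet
 facet normal -0.493 0.501 0.711
  outer loop
   vertex 1.8 1.7 3.3
   vertex 4.7 3.7 3.9
   vertex 1.1 4.7 0.7
  endloop
 endfacet
 facet normal -0.224 0.032 0.974
  outer loop
   vertex 1.8 1.7 3.3
   vertex 4.2 0.2 3.9
   vertex 4.7 3.7 3.9
  endloop
 endfacet
 facet normal -0.984 0.176 -0.035
  outer loop
   vertex 0.5 1.6 2.0
   vertex 1.1 4.7 0.7
   vertex 0.4 0.8 0.8
  endloop
 endfacet
 facet normal -0.665 0.395 0.634
  outer loop
   vertex 0.5 1.6 2.0
   vertex 1.8 1.7 3.3
   vertex 1.1 4.7 0.7
  endloop
 endfacet
 facet normal -0.520 -0.690 0.503
  outer loop
   vertex 0.5 1.6 2.0
   vertex 0.4 0.8 0.8
   vertex 4.2 0.2 3.9
  endloop
 endfacet
 facet normal -0.531 -0.619 0.579
  outer loop
   vertex 0.5 1.6 2.0
   vertex 4.2 0.2 3.9
   vertex 1.8 1.7 3.3
  endloop
 endfacet
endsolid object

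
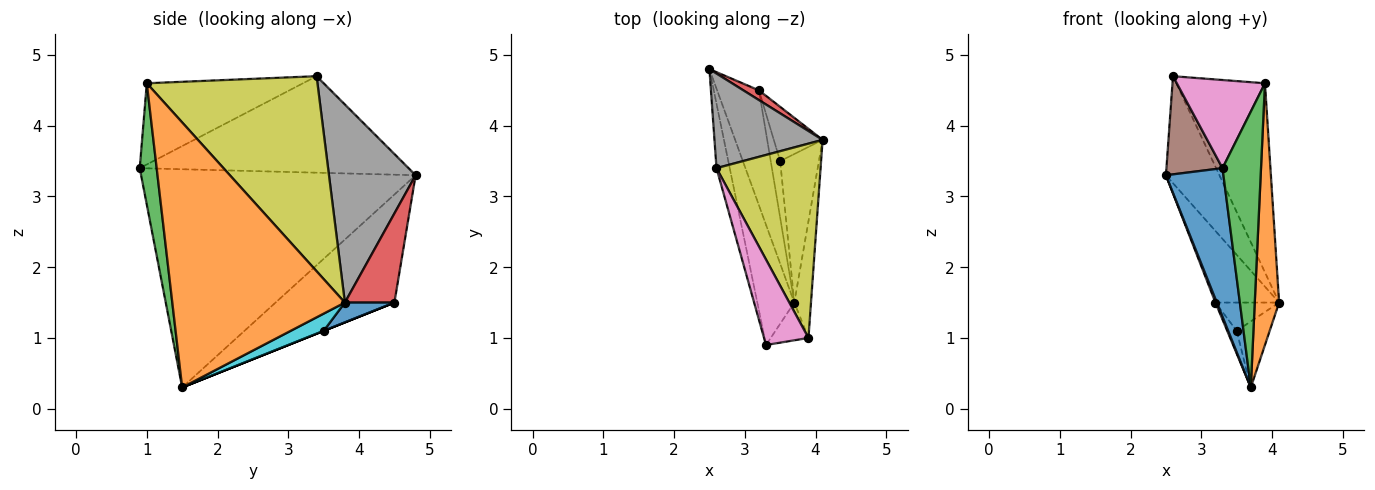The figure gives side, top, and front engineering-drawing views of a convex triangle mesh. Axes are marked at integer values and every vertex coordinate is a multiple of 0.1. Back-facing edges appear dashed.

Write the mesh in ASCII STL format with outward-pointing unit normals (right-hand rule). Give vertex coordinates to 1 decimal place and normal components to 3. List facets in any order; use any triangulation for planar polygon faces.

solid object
 facet normal -0.966 -0.202 -0.164
  outer loop
   vertex 3.7 1.5 0.3
   vertex 3.3 0.9 3.4
   vertex 2.5 4.8 3.3
  endloop
 endfacet
 facet normal 0.988 -0.139 -0.062
  outer loop
   vertex 3.9 1.0 4.6
   vertex 3.7 1.5 0.3
   vertex 4.1 3.8 1.5
  endloop
 endfacet
 facet normal 0.400 -0.908 -0.124
  outer loop
   vertex 3.9 1.0 4.6
   vertex 3.3 0.9 3.4
   vertex 3.7 1.5 0.3
  endloop
 endfacet
 facet normal 0.610 0.785 0.107
  outer loop
   vertex 3.2 4.5 1.5
   vertex 2.5 4.8 3.3
   vertex 4.1 3.8 1.5
  endloop
 endfacet
 facet normal -0.933 -0.011 -0.361
  outer loop
   vertex 3.2 4.5 1.5
   vertex 3.7 1.5 0.3
   vertex 2.5 4.8 3.3
  endloop
 endfacet
 facet normal -0.970 -0.202 -0.133
  outer loop
   vertex 2.6 3.4 4.7
   vertex 2.5 4.8 3.3
   vertex 3.3 0.9 3.4
  endloop
 endfacet
 facet normal -0.786 -0.444 0.430
  outer loop
   vertex 2.6 3.4 4.7
   vertex 3.3 0.9 3.4
   vertex 3.9 1.0 4.6
  endloop
 endfacet
 facet normal 0.772 0.476 0.421
  outer loop
   vertex 2.6 3.4 4.7
   vertex 4.1 3.8 1.5
   vertex 2.5 4.8 3.3
  endloop
 endfacet
 facet normal 0.802 0.417 0.428
  outer loop
   vertex 2.6 3.4 4.7
   vertex 3.9 1.0 4.6
   vertex 4.1 3.8 1.5
  endloop
 endfacet
 facet normal 0.376 0.376 -0.847
  outer loop
   vertex 3.5 3.5 1.1
   vertex 4.1 3.8 1.5
   vertex 3.7 1.5 0.3
  endloop
 endfacet
 facet normal 0.339 0.435 -0.834
  outer loop
   vertex 3.5 3.5 1.1
   vertex 3.2 4.5 1.5
   vertex 4.1 3.8 1.5
  endloop
 endfacet
 facet normal 0.000 0.371 -0.928
  outer loop
   vertex 3.5 3.5 1.1
   vertex 3.7 1.5 0.3
   vertex 3.2 4.5 1.5
  endloop
 endfacet
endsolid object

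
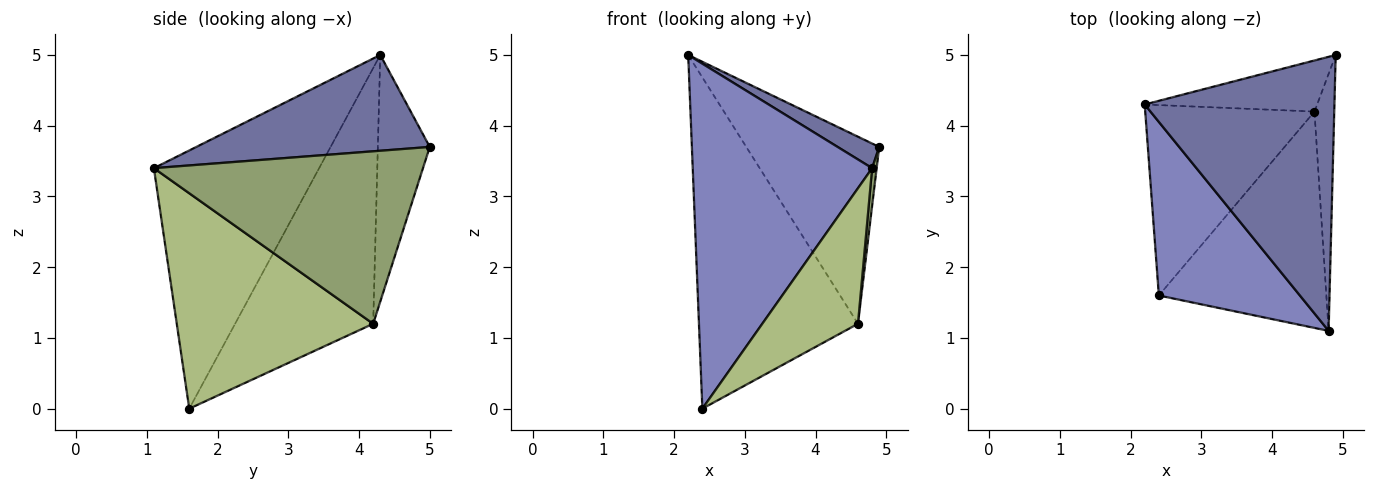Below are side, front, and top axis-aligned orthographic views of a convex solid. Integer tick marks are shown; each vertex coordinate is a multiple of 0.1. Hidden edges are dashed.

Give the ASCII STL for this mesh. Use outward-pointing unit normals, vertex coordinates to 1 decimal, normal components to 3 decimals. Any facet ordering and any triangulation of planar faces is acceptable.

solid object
 facet normal 0.449 -0.080 0.890
  outer loop
   vertex 4.8 1.1 3.4
   vertex 4.9 5.0 3.7
   vertex 2.2 4.3 5.0
  endloop
 endfacet
 facet normal -0.635 -0.690 0.347
  outer loop
   vertex 2.4 1.6 0.0
   vertex 4.8 1.1 3.4
   vertex 2.2 4.3 5.0
  endloop
 endfacet
 facet normal -0.353 0.903 -0.247
  outer loop
   vertex 4.6 4.2 1.2
   vertex 2.2 4.3 5.0
   vertex 4.9 5.0 3.7
  endloop
 endfacet
 facet normal -0.601 0.693 -0.398
  outer loop
   vertex 4.6 4.2 1.2
   vertex 2.4 1.6 0.0
   vertex 2.2 4.3 5.0
  endloop
 endfacet
 facet normal 0.993 -0.017 -0.114
  outer loop
   vertex 4.6 4.2 1.2
   vertex 4.9 5.0 3.7
   vertex 4.8 1.1 3.4
  endloop
 endfacet
 facet normal 0.737 -0.359 -0.573
  outer loop
   vertex 4.6 4.2 1.2
   vertex 4.8 1.1 3.4
   vertex 2.4 1.6 0.0
  endloop
 endfacet
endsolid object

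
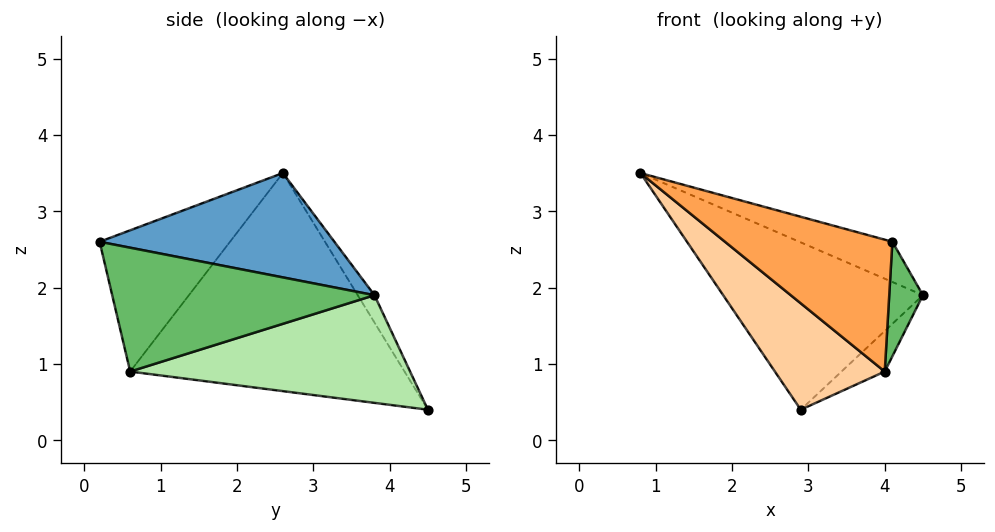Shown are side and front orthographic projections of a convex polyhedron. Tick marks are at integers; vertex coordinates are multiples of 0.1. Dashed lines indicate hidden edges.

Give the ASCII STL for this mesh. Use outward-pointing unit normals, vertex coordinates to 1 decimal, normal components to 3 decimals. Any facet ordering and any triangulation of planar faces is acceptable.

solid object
 facet normal 0.354 0.140 0.925
  outer loop
   vertex 4.1 0.2 2.6
   vertex 4.5 3.8 1.9
   vertex 0.8 2.6 3.5
  endloop
 endfacet
 facet normal -0.073 0.872 0.485
  outer loop
   vertex 2.9 4.5 0.4
   vertex 0.8 2.6 3.5
   vertex 4.5 3.8 1.9
  endloop
 endfacet
 facet normal -0.608 -0.780 -0.148
  outer loop
   vertex 4.0 0.6 0.9
   vertex 4.1 0.2 2.6
   vertex 0.8 2.6 3.5
  endloop
 endfacet
 facet normal -0.705 -0.282 -0.651
  outer loop
   vertex 4.0 0.6 0.9
   vertex 0.8 2.6 3.5
   vertex 2.9 4.5 0.4
  endloop
 endfacet
 facet normal 0.988 -0.127 -0.088
  outer loop
   vertex 4.0 0.6 0.9
   vertex 4.5 3.8 1.9
   vertex 4.1 0.2 2.6
  endloop
 endfacet
 facet normal 0.705 0.109 -0.701
  outer loop
   vertex 4.0 0.6 0.9
   vertex 2.9 4.5 0.4
   vertex 4.5 3.8 1.9
  endloop
 endfacet
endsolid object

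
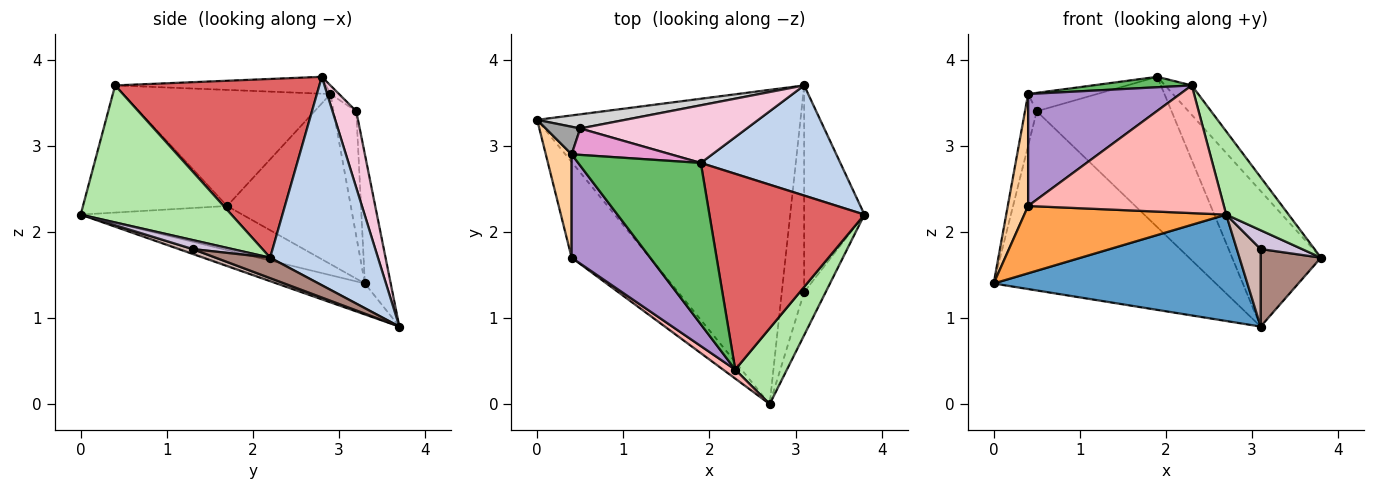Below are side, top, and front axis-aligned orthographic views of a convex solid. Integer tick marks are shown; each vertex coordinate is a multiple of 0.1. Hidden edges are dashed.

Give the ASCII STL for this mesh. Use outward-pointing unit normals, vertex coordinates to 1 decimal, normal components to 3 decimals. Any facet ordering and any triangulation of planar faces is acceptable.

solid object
 facet normal -0.111 -0.319 -0.941
  outer loop
   vertex 3.1 3.7 0.9
   vertex 2.7 0.0 2.2
   vertex 0.0 3.3 1.4
  endloop
 endfacet
 facet normal 0.686 0.565 0.459
  outer loop
   vertex 3.1 3.7 0.9
   vertex 1.9 2.8 3.8
   vertex 3.8 2.2 1.7
  endloop
 endfacet
 facet normal -0.418 -0.522 -0.743
  outer loop
   vertex 0.4 1.7 2.3
   vertex 0.0 3.3 1.4
   vertex 2.7 0.0 2.2
  endloop
 endfacet
 facet normal -0.976 -0.161 0.148
  outer loop
   vertex 0.4 1.7 2.3
   vertex 0.4 2.9 3.6
   vertex 0.0 3.3 1.4
  endloop
 endfacet
 facet normal -0.136 -0.064 0.989
  outer loop
   vertex 2.3 0.4 3.7
   vertex 1.9 2.8 3.8
   vertex 0.4 2.9 3.6
  endloop
 endfacet
 facet normal 0.872 -0.361 0.329
  outer loop
   vertex 2.3 0.4 3.7
   vertex 2.7 0.0 2.2
   vertex 3.8 2.2 1.7
  endloop
 endfacet
 facet normal 0.752 0.098 0.652
  outer loop
   vertex 2.3 0.4 3.7
   vertex 3.8 2.2 1.7
   vertex 1.9 2.8 3.8
  endloop
 endfacet
 facet normal -0.592 -0.804 0.057
  outer loop
   vertex 2.3 0.4 3.7
   vertex 0.4 1.7 2.3
   vertex 2.7 0.0 2.2
  endloop
 endfacet
 facet normal -0.708 -0.519 0.479
  outer loop
   vertex 2.3 0.4 3.7
   vertex 0.4 2.9 3.6
   vertex 0.4 1.7 2.3
  endloop
 endfacet
 facet normal 0.358 -0.373 -0.856
  outer loop
   vertex 3.1 1.3 1.8
   vertex 3.8 2.2 1.7
   vertex 2.7 0.0 2.2
  endloop
 endfacet
 facet normal 0.303 -0.335 -0.892
  outer loop
   vertex 3.1 1.3 1.8
   vertex 3.1 3.7 0.9
   vertex 3.8 2.2 1.7
  endloop
 endfacet
 facet normal 0.201 -0.344 -0.917
  outer loop
   vertex 3.1 1.3 1.8
   vertex 2.7 0.0 2.2
   vertex 3.1 3.7 0.9
  endloop
 endfacet
 facet normal -0.071 0.570 0.819
  outer loop
   vertex 0.5 3.2 3.4
   vertex 0.4 2.9 3.6
   vertex 1.9 2.8 3.8
  endloop
 endfacet
 facet normal 0.162 0.921 0.353
  outer loop
   vertex 0.5 3.2 3.4
   vertex 1.9 2.8 3.8
   vertex 3.1 3.7 0.9
  endloop
 endfacet
 facet normal -0.863 0.446 0.238
  outer loop
   vertex 0.5 3.2 3.4
   vertex 0.0 3.3 1.4
   vertex 0.4 2.9 3.6
  endloop
 endfacet
 facet normal -0.115 0.990 0.078
  outer loop
   vertex 0.5 3.2 3.4
   vertex 3.1 3.7 0.9
   vertex 0.0 3.3 1.4
  endloop
 endfacet
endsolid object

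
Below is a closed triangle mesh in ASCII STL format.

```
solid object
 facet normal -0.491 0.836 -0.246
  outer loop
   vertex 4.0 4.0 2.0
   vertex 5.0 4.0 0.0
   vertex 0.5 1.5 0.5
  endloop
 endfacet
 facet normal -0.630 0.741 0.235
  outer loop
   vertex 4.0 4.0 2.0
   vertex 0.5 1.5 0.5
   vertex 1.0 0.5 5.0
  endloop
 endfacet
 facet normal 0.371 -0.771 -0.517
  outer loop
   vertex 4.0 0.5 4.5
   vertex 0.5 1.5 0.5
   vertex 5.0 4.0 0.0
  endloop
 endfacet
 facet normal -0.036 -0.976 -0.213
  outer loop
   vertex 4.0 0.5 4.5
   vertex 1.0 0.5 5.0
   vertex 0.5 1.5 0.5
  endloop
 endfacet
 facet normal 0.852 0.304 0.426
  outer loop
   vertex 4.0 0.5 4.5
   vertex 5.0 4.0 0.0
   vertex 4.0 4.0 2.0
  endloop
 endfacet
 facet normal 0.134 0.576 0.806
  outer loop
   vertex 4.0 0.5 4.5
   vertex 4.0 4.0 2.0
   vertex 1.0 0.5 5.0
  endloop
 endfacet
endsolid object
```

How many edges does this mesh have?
9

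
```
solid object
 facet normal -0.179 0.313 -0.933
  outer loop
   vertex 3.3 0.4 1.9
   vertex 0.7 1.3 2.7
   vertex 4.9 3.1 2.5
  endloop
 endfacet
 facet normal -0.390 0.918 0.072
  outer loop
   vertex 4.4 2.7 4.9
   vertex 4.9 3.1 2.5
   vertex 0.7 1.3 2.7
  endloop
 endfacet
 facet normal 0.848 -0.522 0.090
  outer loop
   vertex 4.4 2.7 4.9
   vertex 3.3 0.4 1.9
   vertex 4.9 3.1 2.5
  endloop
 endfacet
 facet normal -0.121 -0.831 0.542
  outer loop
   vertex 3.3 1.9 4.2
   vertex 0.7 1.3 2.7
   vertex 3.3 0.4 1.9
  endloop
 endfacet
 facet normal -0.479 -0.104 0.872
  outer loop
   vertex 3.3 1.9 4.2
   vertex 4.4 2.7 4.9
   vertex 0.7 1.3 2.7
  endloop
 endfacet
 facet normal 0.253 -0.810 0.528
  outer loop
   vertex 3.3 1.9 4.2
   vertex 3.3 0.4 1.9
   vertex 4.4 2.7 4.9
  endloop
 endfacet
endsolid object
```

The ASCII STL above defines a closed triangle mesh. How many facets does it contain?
6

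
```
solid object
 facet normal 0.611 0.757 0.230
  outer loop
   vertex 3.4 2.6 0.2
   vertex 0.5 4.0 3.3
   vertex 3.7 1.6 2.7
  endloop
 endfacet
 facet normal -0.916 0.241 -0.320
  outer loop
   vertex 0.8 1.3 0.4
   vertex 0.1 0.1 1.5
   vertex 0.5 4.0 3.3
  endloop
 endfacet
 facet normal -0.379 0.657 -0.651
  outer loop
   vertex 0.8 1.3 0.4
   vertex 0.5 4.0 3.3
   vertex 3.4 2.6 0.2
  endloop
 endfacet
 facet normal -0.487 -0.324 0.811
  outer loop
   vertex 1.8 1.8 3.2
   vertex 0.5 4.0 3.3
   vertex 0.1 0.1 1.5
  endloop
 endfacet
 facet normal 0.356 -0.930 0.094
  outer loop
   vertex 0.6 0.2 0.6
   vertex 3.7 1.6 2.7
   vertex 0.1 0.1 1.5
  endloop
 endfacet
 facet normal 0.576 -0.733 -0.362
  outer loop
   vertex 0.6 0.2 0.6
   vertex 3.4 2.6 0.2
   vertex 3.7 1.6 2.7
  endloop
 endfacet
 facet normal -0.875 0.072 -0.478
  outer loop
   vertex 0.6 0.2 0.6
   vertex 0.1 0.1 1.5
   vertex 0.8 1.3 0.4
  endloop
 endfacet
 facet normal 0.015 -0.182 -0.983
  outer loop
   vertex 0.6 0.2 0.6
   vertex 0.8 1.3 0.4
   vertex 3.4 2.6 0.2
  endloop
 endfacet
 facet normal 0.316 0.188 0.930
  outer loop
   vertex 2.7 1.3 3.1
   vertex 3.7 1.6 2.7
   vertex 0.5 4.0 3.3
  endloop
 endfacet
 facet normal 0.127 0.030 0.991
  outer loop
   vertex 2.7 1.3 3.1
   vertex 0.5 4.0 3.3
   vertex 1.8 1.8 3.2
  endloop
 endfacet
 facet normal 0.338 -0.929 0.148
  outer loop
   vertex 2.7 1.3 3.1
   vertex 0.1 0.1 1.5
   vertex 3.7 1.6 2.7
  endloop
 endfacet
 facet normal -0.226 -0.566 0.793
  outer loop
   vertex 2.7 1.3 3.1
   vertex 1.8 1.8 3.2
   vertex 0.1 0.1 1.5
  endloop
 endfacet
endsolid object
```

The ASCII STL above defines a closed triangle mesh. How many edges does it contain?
18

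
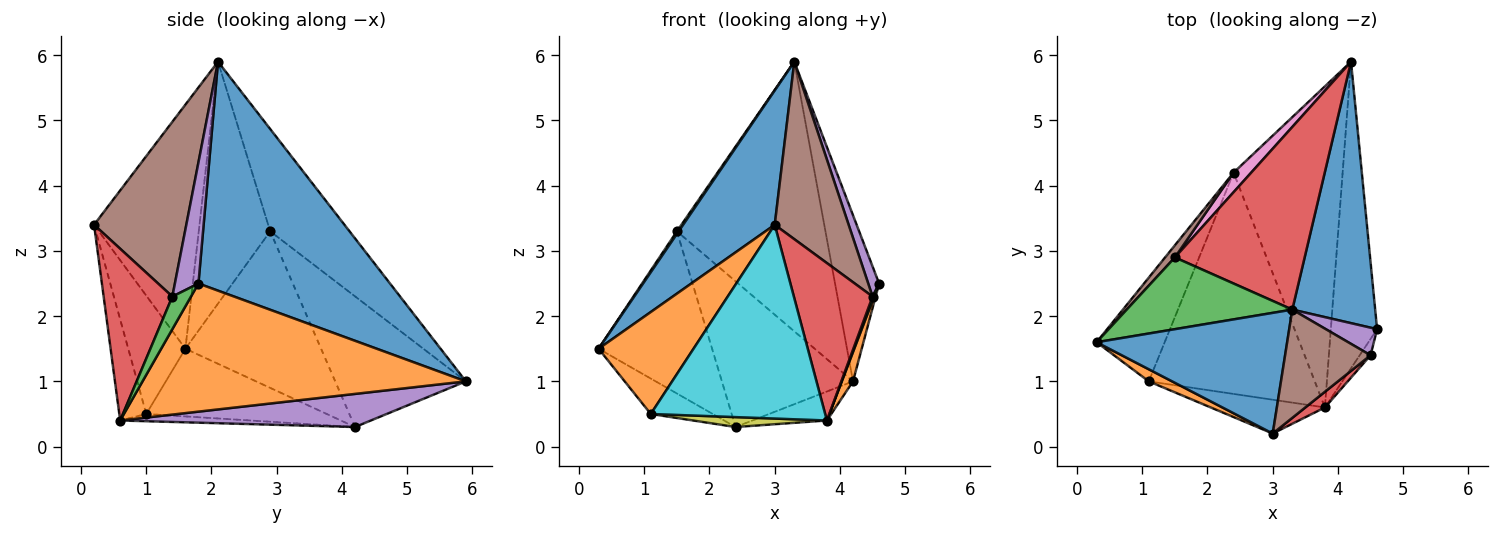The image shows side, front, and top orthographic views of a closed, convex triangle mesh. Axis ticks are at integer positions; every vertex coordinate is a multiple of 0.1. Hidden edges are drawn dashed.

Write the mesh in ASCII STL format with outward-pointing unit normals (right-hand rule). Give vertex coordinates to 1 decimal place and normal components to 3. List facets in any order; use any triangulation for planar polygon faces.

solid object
 facet normal 0.919 0.211 0.333
  outer loop
   vertex 3.3 2.1 5.9
   vertex 4.6 1.8 2.5
   vertex 4.2 5.9 1.0
  endloop
 endfacet
 facet normal 0.940 -0.033 -0.340
  outer loop
   vertex 3.8 0.6 0.4
   vertex 4.2 5.9 1.0
   vertex 4.6 1.8 2.5
  endloop
 endfacet
 facet normal -0.825 -0.021 0.565
  outer loop
   vertex 1.5 2.9 3.3
   vertex 0.3 1.6 1.5
   vertex 3.3 2.1 5.9
  endloop
 endfacet
 facet normal -0.404 0.757 0.513
  outer loop
   vertex 1.5 2.9 3.3
   vertex 3.3 2.1 5.9
   vertex 4.2 5.9 1.0
  endloop
 endfacet
 facet normal 0.289 0.086 -0.953
  outer loop
   vertex 2.4 4.2 0.3
   vertex 4.2 5.9 1.0
   vertex 3.8 0.6 0.4
  endloop
 endfacet
 facet normal -0.766 0.641 0.048
  outer loop
   vertex 2.4 4.2 0.3
   vertex 0.3 1.6 1.5
   vertex 1.5 2.9 3.3
  endloop
 endfacet
 facet normal -0.703 0.705 0.095
  outer loop
   vertex 2.4 4.2 0.3
   vertex 1.5 2.9 3.3
   vertex 4.2 5.9 1.0
  endloop
 endfacet
 facet normal -0.685 0.235 -0.689
  outer loop
   vertex 1.1 1.0 0.5
   vertex 0.3 1.6 1.5
   vertex 2.4 4.2 0.3
  endloop
 endfacet
 facet normal -0.044 -0.045 -0.998
  outer loop
   vertex 1.1 1.0 0.5
   vertex 2.4 4.2 0.3
   vertex 3.8 0.6 0.4
  endloop
 endfacet
 facet normal -0.151 -0.974 -0.170
  outer loop
   vertex 3.0 0.2 3.4
   vertex 1.1 1.0 0.5
   vertex 3.8 0.6 0.4
  endloop
 endfacet
 facet normal -0.650 -0.565 0.508
  outer loop
   vertex 3.0 0.2 3.4
   vertex 3.3 2.1 5.9
   vertex 0.3 1.6 1.5
  endloop
 endfacet
 facet normal -0.513 -0.852 0.101
  outer loop
   vertex 3.0 0.2 3.4
   vertex 0.3 1.6 1.5
   vertex 1.1 1.0 0.5
  endloop
 endfacet
 facet normal 0.946 -0.079 -0.315
  outer loop
   vertex 4.5 1.4 2.3
   vertex 3.8 0.6 0.4
   vertex 4.6 1.8 2.5
  endloop
 endfacet
 facet normal 0.656 -0.751 0.075
  outer loop
   vertex 4.5 1.4 2.3
   vertex 3.0 0.2 3.4
   vertex 3.8 0.6 0.4
  endloop
 endfacet
 facet normal 0.848 -0.391 0.359
  outer loop
   vertex 4.5 1.4 2.3
   vertex 4.6 1.8 2.5
   vertex 3.3 2.1 5.9
  endloop
 endfacet
 facet normal 0.729 -0.584 0.357
  outer loop
   vertex 4.5 1.4 2.3
   vertex 3.3 2.1 5.9
   vertex 3.0 0.2 3.4
  endloop
 endfacet
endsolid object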